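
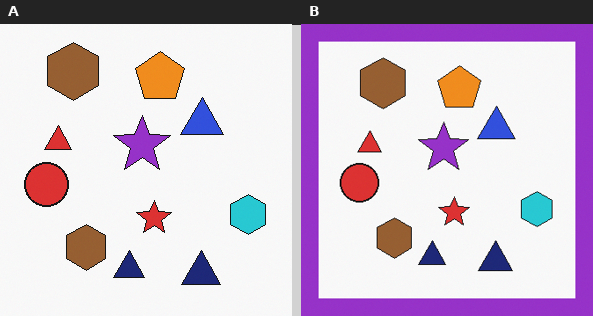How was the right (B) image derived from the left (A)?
It was framed with a purple border.

A solid purple frame runs around the edge of the right (B) image, with the content slightly shrunk inside it.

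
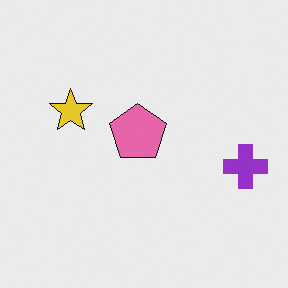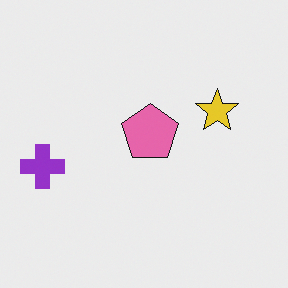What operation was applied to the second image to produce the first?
The image was flipped horizontally (left ↔ right).

The purple cross is in the left of the second image and the right of the first — shapes on opposite sides of the vertical midline have swapped in a mirror flip.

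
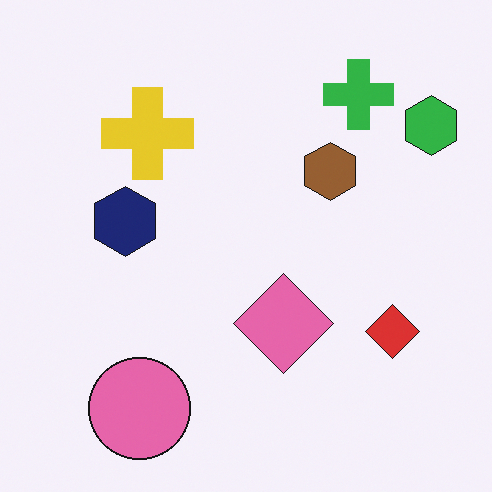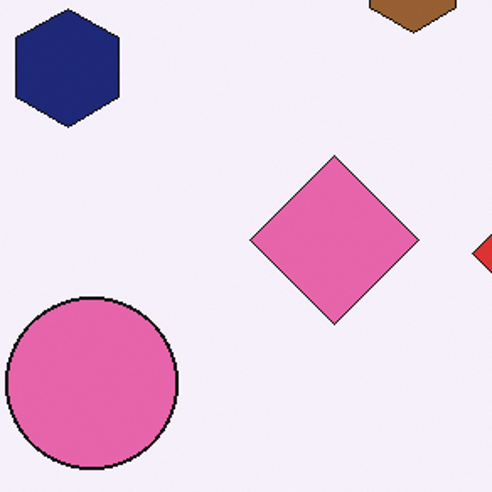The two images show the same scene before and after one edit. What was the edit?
It was cropped to a noticeably smaller region and rescaled.

The visible shapes are larger and the field of view is narrower; shapes near the original edges may be partly or wholly outside the frame — a crop-and-rescale.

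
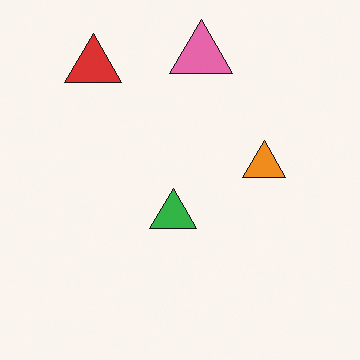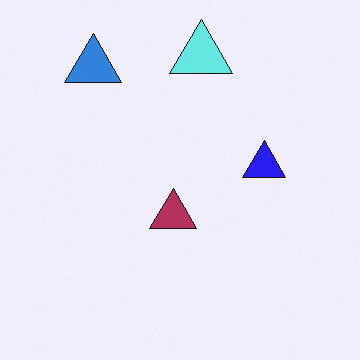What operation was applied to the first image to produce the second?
This is the original image hue-shifted through roughly half the color wheel.

Every shape's color has rotated by the same amount around the hue wheel — a uniform hue shift.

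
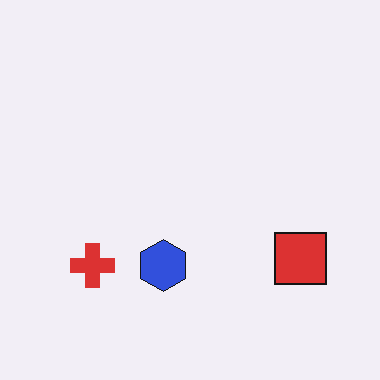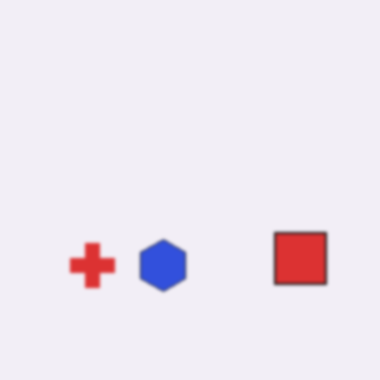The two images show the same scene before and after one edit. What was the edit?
The transformation is: lightly blurred.

Shape edges and outlines are uniformly softened across the whole image.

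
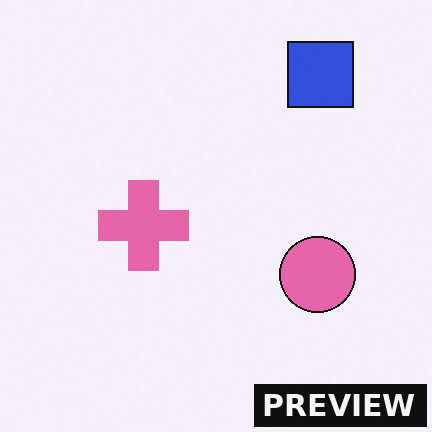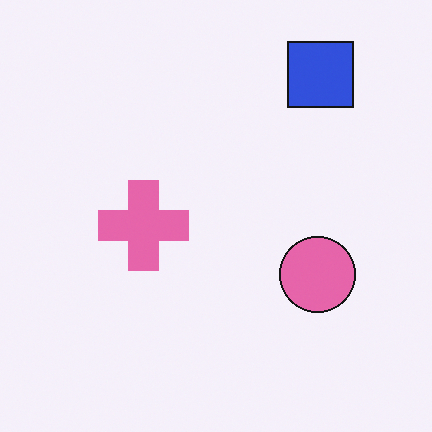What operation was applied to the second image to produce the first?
The transformation is: watermarked with the text "PREVIEW" in the lower-right corner.

A dark label reading "PREVIEW" appears in the lower-right corner.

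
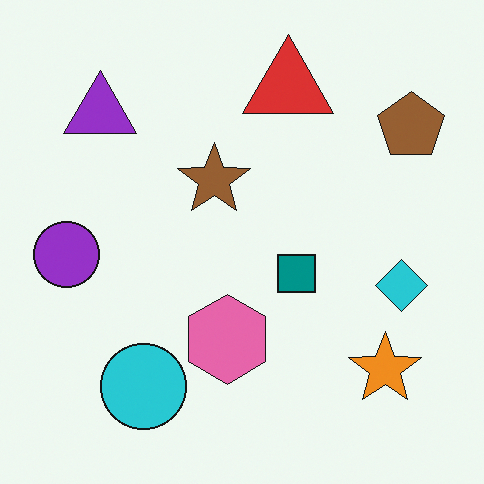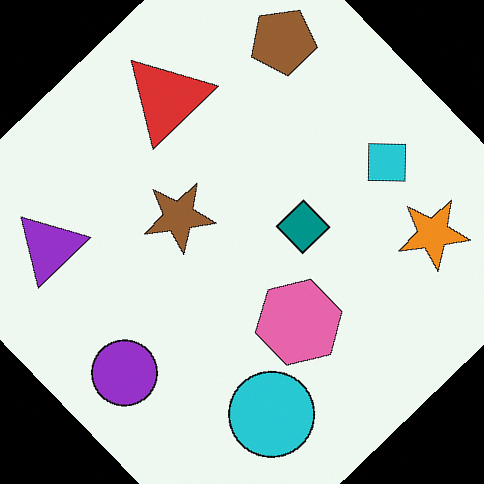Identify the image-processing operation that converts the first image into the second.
This is the original image rotated counter-clockwise by a large amount — several tens of degrees.

Every shape is tilted by the same angle and the image corners show triangular fill wedges — a whole-image rotation by a non-right angle.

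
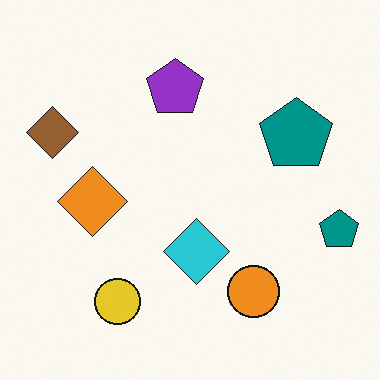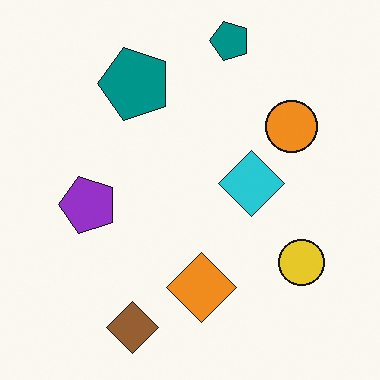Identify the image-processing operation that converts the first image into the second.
The transformation is: rotated 90° counter-clockwise.

The brown diamond sits in the left of the first image and the bottom of the second — consistent with a whole-image 90° counter-clockwise rotation.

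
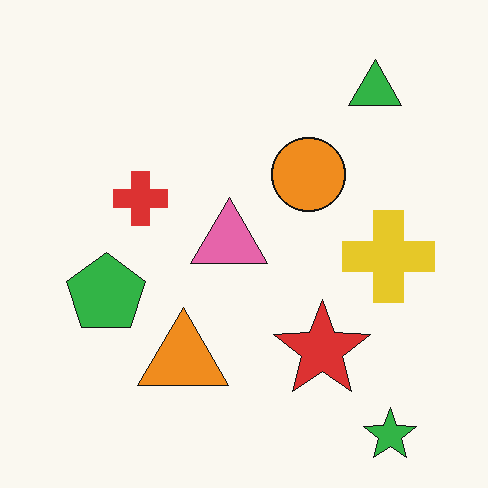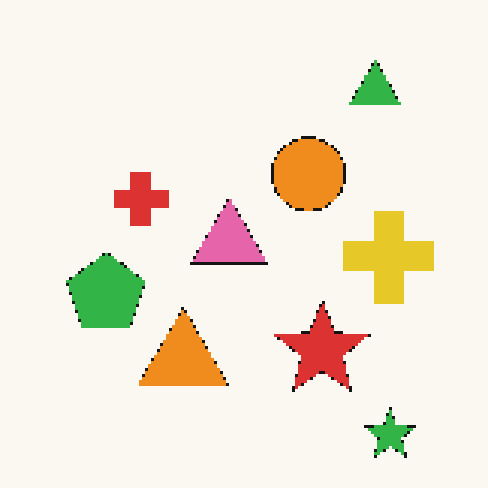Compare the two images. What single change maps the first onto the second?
The second image is the first mildly pixelated.

Shapes are reduced to large square blocks; fine edges and outlines are lost — a downscale-then-upscale (mosaic) effect.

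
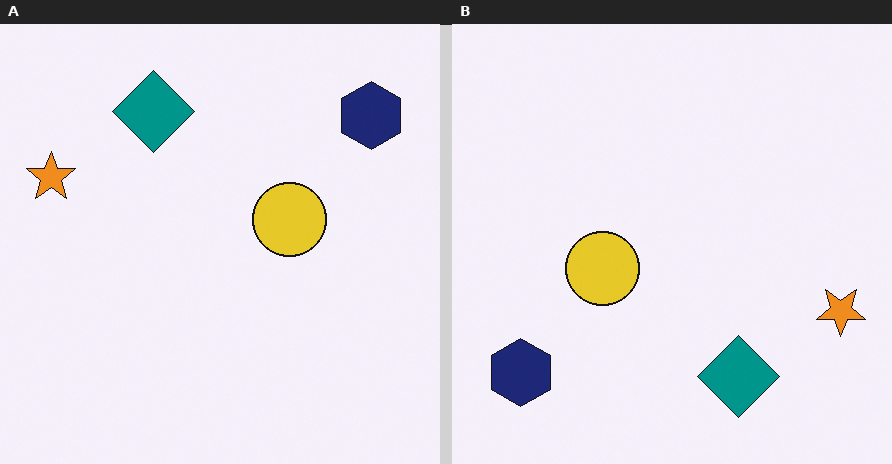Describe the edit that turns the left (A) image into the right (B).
Rotated 180°.

The navy hexagon sits in the top-right of the left (A) image and the bottom-left of the right (B) — consistent with a whole-image 180° rotation.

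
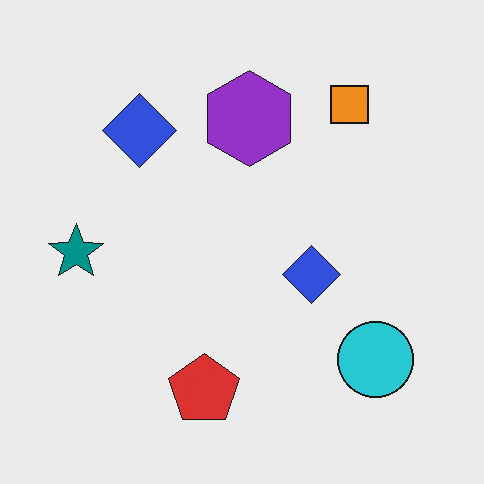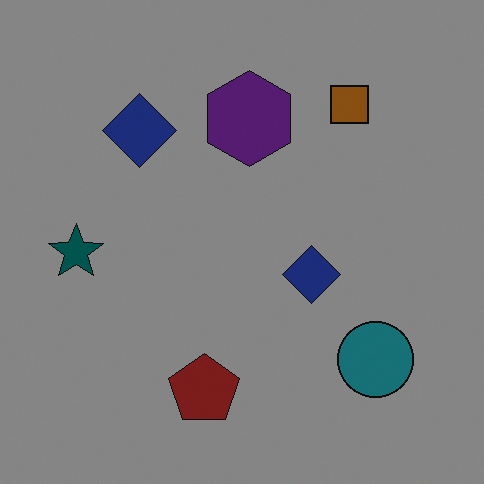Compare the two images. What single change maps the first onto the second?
The image was noticeably darkened.

Every pixel — background and shapes alike — is uniformly darkened.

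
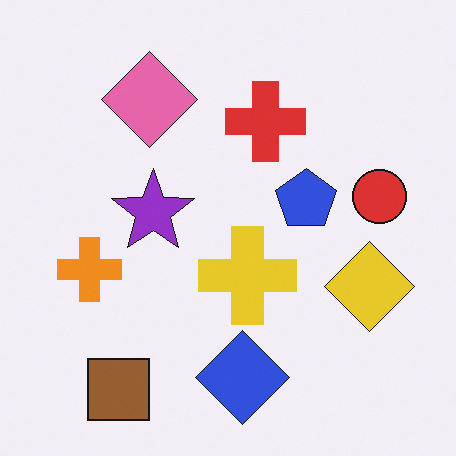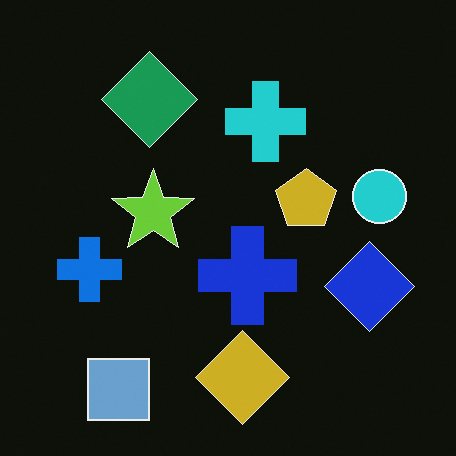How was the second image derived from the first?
The second image is the first color-inverted (negative).

The light background has become dark and every shape's color is its complement — a photographic negative.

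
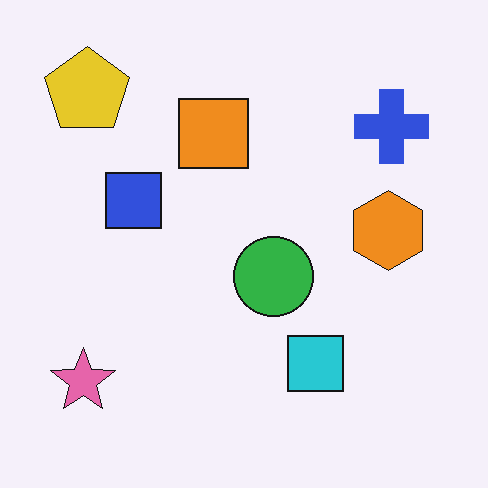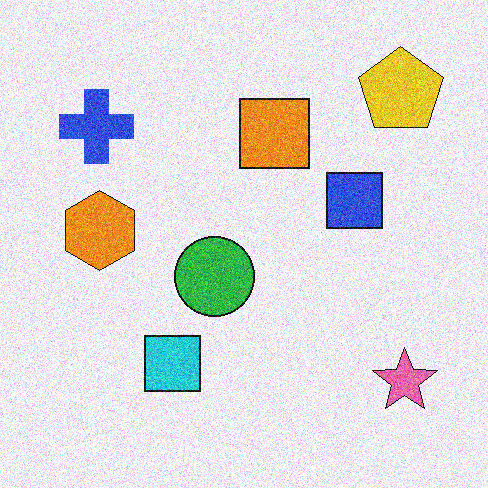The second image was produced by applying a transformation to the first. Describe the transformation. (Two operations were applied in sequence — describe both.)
The transformation is: degraded with strong gaussian noise, then flipped horizontally (left ↔ right).

Random speckle covers the whole image, including the flat background. The pink star is in the bottom-left of the first image and the bottom-right of the second — shapes on opposite sides of the vertical midline have swapped in a mirror flip.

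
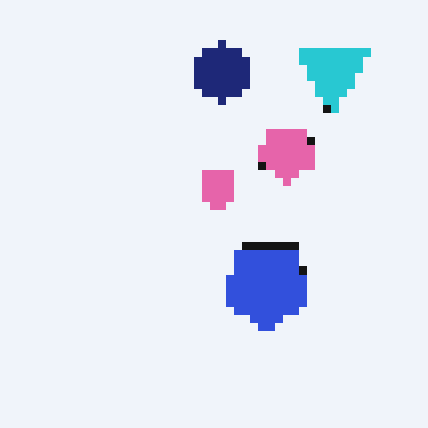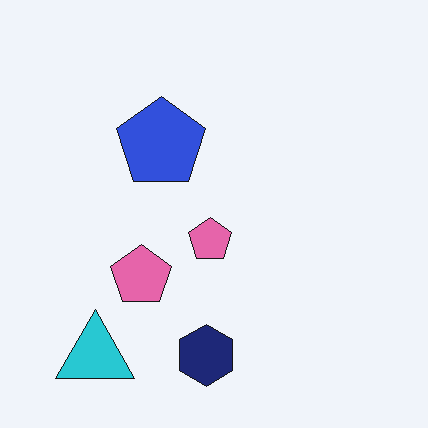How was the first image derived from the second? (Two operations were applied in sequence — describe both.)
The first image is the second rotated 180°, then pixelated into visible square blocks.

The cyan triangle sits in the bottom-left of the second image and the top-right of the first — consistent with a whole-image 180° rotation. Shapes are reduced to large square blocks; fine edges and outlines are lost — a downscale-then-upscale (mosaic) effect.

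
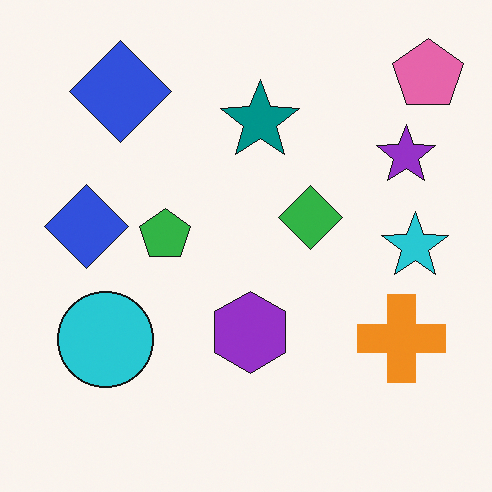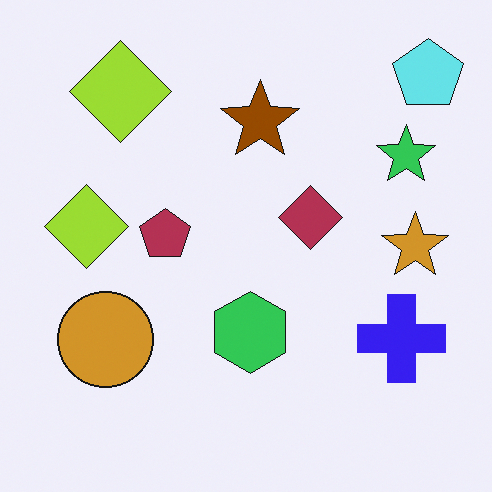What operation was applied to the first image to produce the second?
This is the original image hue-shifted through roughly half the color wheel.

Every shape's color has rotated by the same amount around the hue wheel — a uniform hue shift.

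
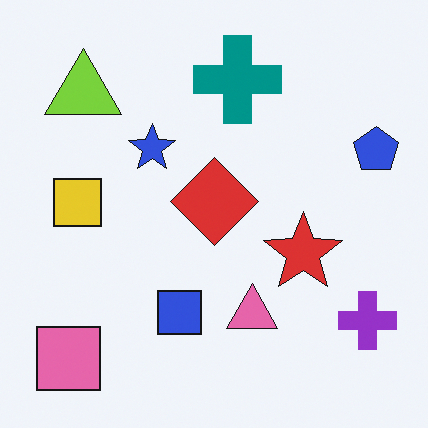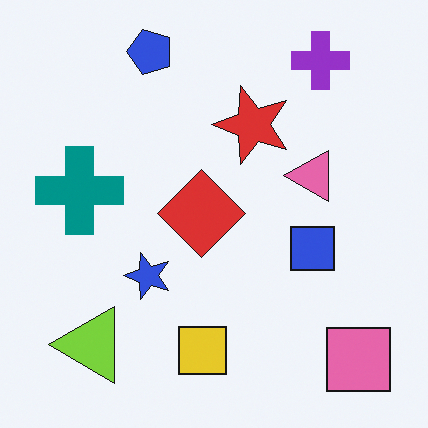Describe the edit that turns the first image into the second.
The second image is the first rotated 90° counter-clockwise.

The pink square sits in the bottom-left of the first image and the bottom-right of the second — consistent with a whole-image 90° counter-clockwise rotation.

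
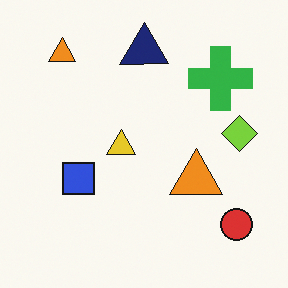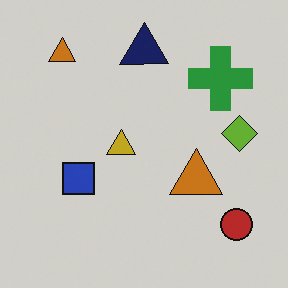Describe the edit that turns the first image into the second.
It was slightly darkened.

Every pixel — background and shapes alike — is uniformly darkened.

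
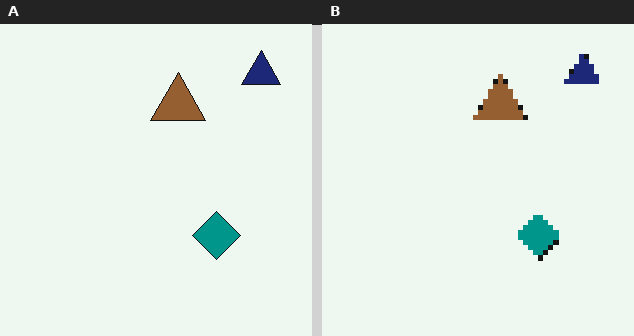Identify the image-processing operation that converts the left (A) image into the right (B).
Mildly pixelated.

Shapes are reduced to large square blocks; fine edges and outlines are lost — a downscale-then-upscale (mosaic) effect.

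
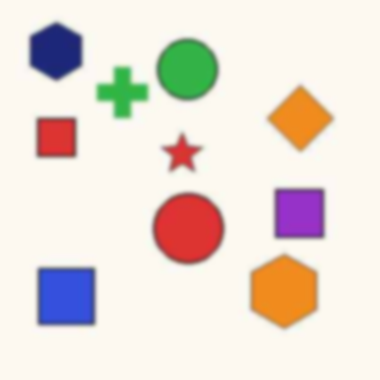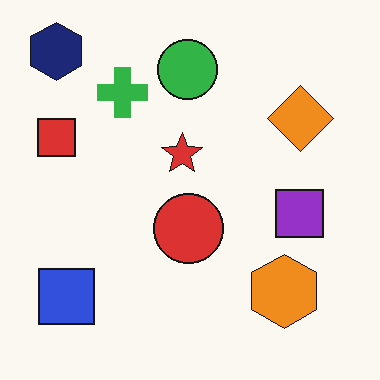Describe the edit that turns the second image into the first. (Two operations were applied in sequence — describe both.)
This is the original image given moderate JPEG compression, then lightly blurred.

Blocky 8×8 compression artifacts appear around shape edges and the flat background shows ringing — characteristic JPEG degradation. Shape edges and outlines are uniformly softened across the whole image.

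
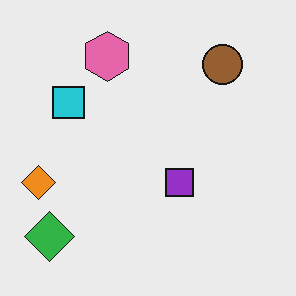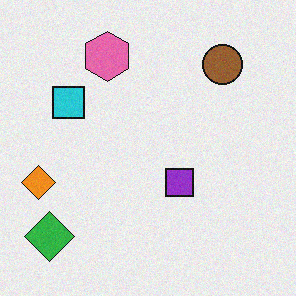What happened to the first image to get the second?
This is the original image degraded with subtle gaussian noise.

Random speckle covers the whole image, including the flat background.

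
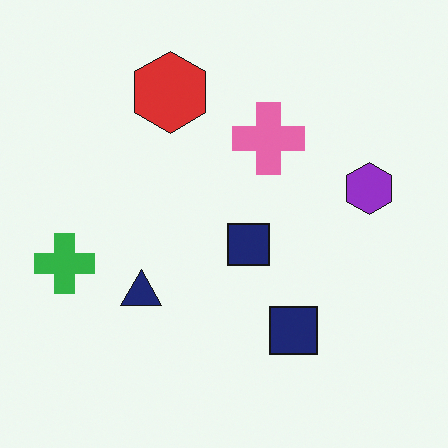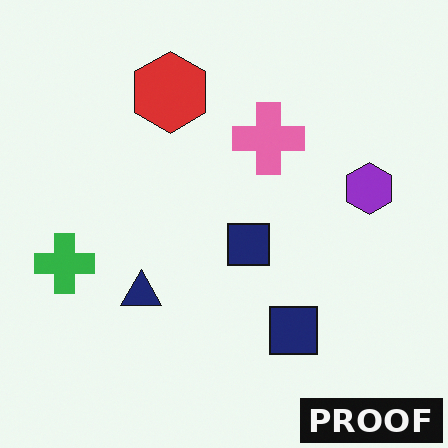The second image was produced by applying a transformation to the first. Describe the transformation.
This is the original image watermarked with the text "PROOF" in the lower-right corner.

A dark label reading "PROOF" appears in the lower-right corner.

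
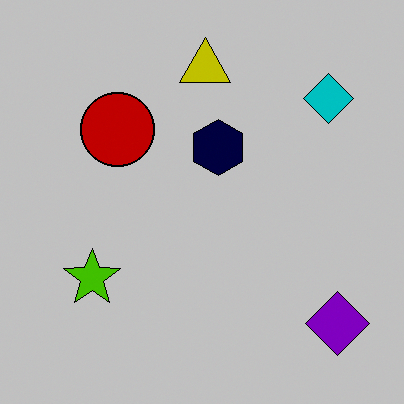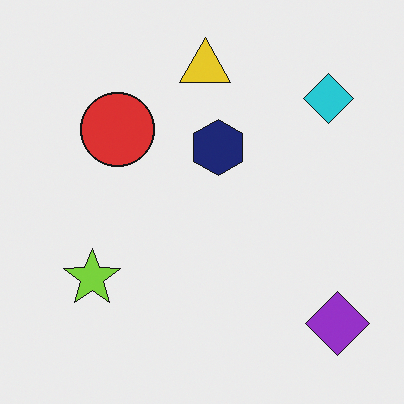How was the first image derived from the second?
This is the original image aggressively posterized.

Each flat color has snapped to a coarser quantized level — most visibly, the near-white background has dropped to a flat grey.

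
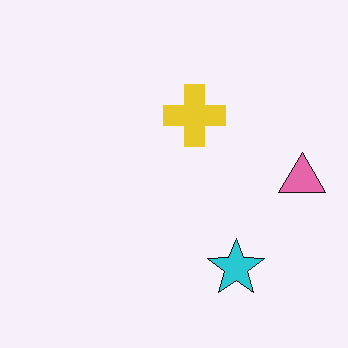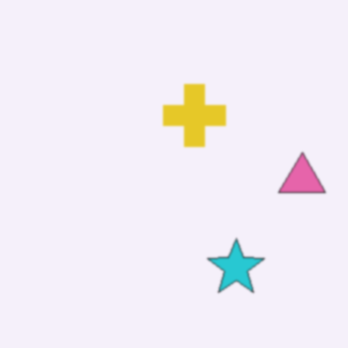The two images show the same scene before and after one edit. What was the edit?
The image was given a subtle gaussian blur.

Shape edges and outlines are uniformly softened across the whole image.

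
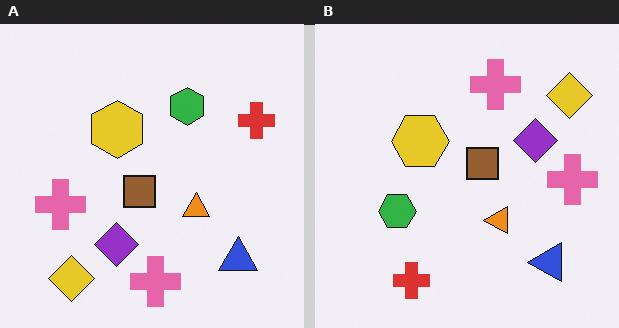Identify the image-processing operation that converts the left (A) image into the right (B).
The image was transposed (reflected across the top-left ↔ bottom-right diagonal).

Shapes have swapped their row and column positions — what was in the top-right is now in the bottom-left — a diagonal reflection.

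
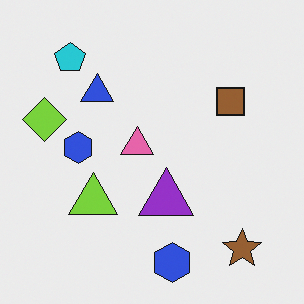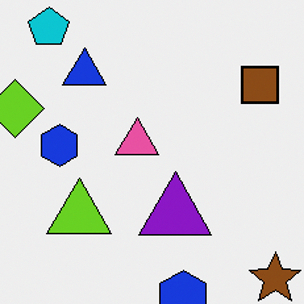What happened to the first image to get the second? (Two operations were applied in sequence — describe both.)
The image was cropped slightly and scaled back up, then given slightly increased contrast.

The visible shapes are larger and the field of view is narrower; shapes near the original edges may be partly or wholly outside the frame — a crop-and-rescale. Tones are pushed away from mid-grey across the whole image — a global contrast change.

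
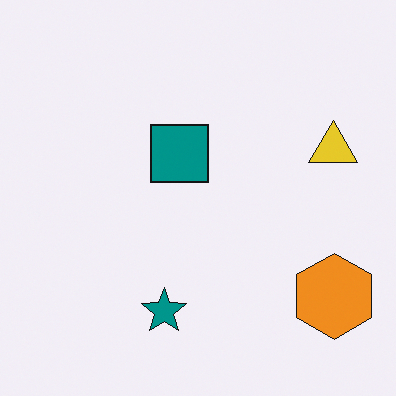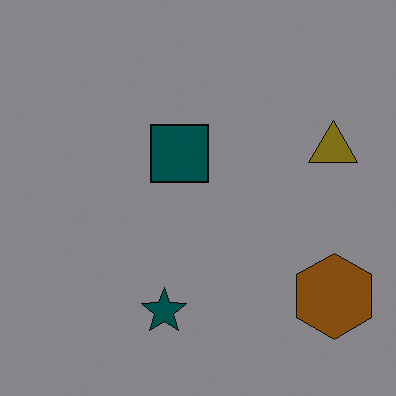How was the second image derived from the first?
Darkened a lot.

Every pixel — background and shapes alike — is uniformly darkened.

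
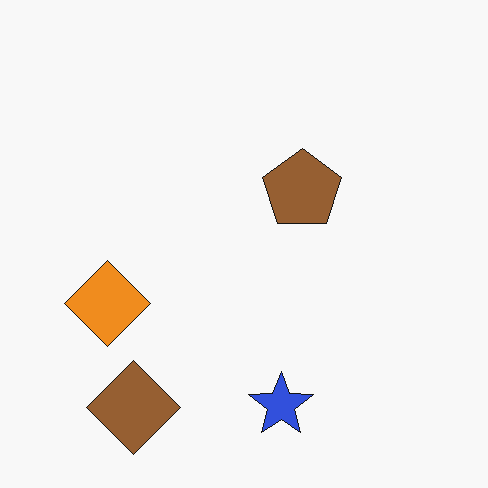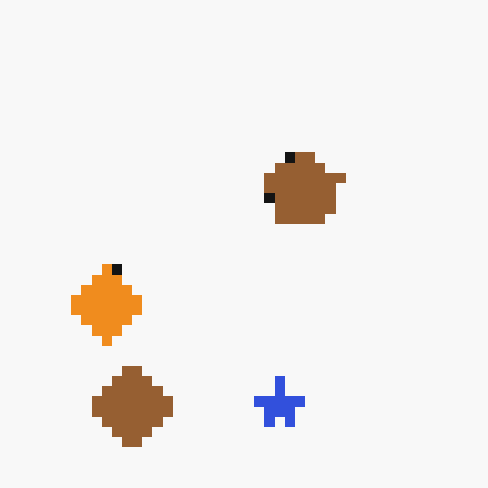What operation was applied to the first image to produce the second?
This is the original image heavily pixelated into large blocks.

Shapes are reduced to large square blocks; fine edges and outlines are lost — a downscale-then-upscale (mosaic) effect.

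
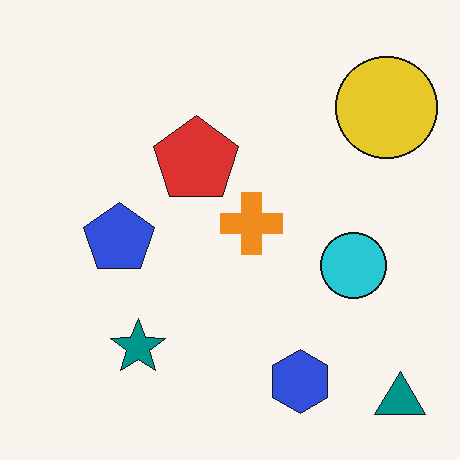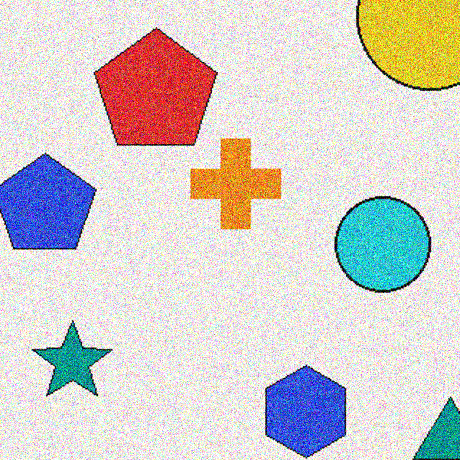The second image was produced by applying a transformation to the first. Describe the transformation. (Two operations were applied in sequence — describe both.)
Cropped slightly and scaled back up, then degraded with a thick layer of grain.

The visible shapes are larger and the field of view is narrower; shapes near the original edges may be partly or wholly outside the frame — a crop-and-rescale. Random speckle covers the whole image, including the flat background.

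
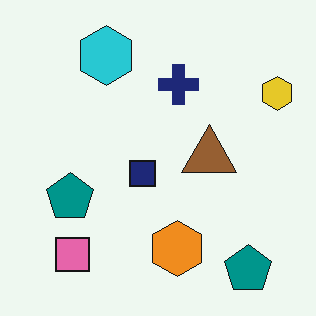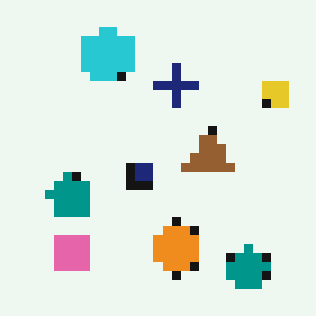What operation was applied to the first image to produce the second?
The transformation is: heavily pixelated into large blocks.

Shapes are reduced to large square blocks; fine edges and outlines are lost — a downscale-then-upscale (mosaic) effect.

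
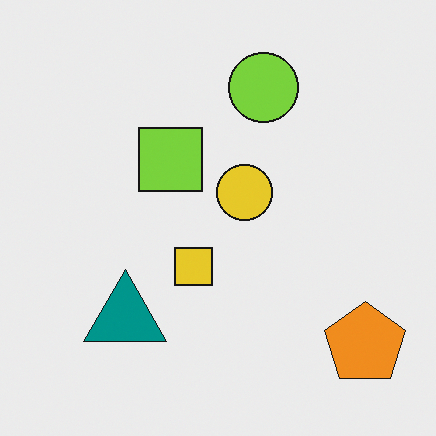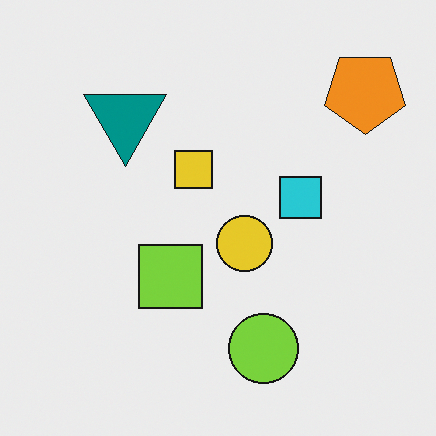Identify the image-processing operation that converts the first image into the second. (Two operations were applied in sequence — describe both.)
The image was flipped vertically (top ↔ bottom), then overlaid with an additional cyan square.

The lime circle is in the top of the first image and the bottom of the second — shapes on opposite sides of the horizontal midline have swapped in a mirror flip. A cyan square appears in the second image that is absent from the first.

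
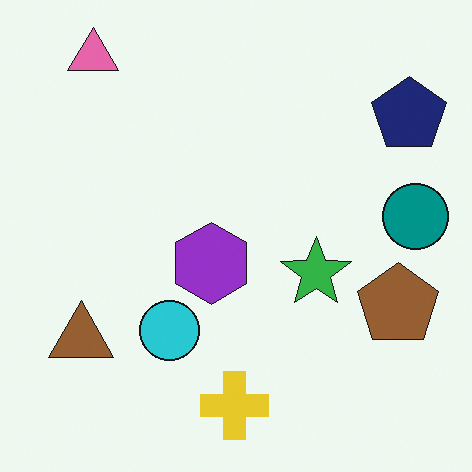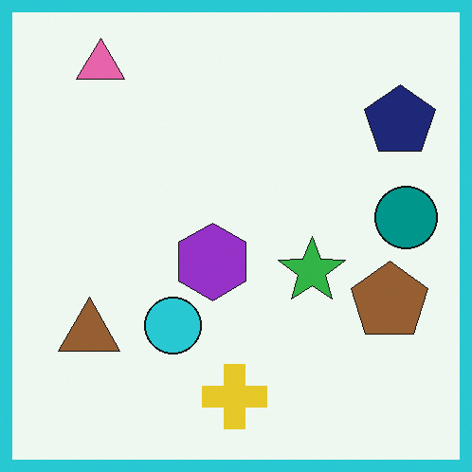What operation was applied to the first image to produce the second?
This is the original image framed with a cyan border.

A solid cyan frame runs around the edge of the second image, with the content slightly shrunk inside it.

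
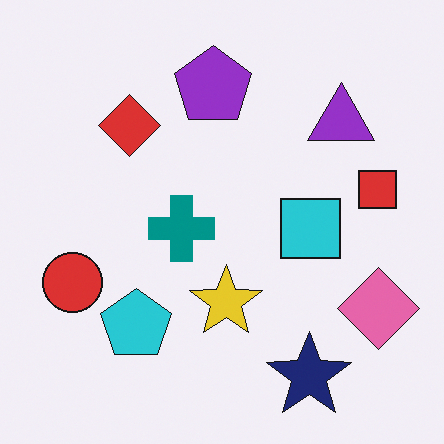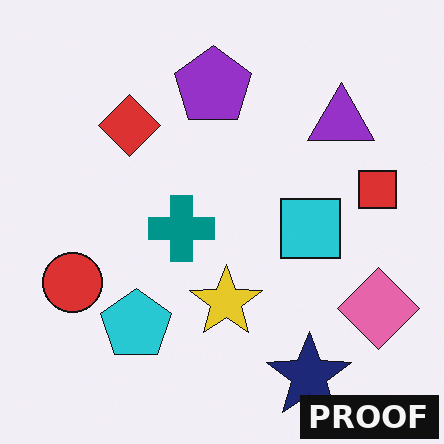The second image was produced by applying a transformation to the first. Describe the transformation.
Watermarked with the text "PROOF" in the lower-right corner.

A dark label reading "PROOF" appears in the lower-right corner.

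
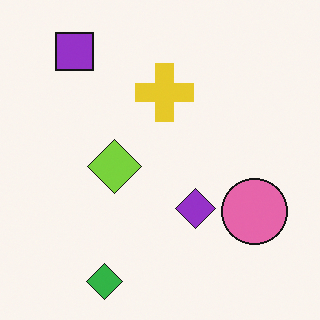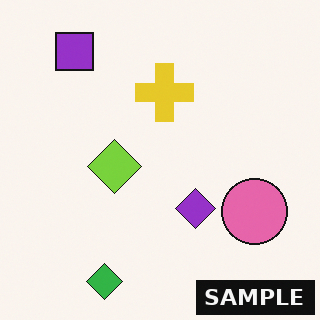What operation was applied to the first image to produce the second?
The image was watermarked with the text "SAMPLE" in the lower-right corner.

A dark label reading "SAMPLE" appears in the lower-right corner.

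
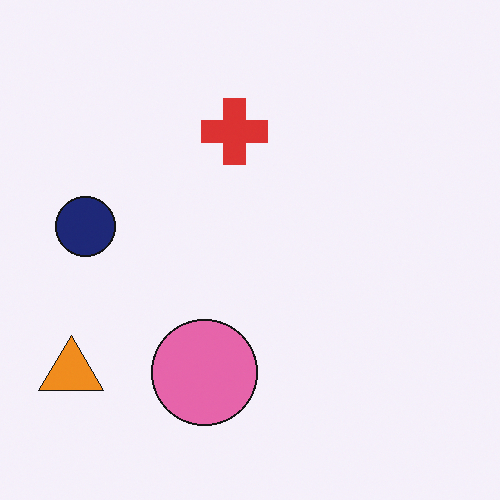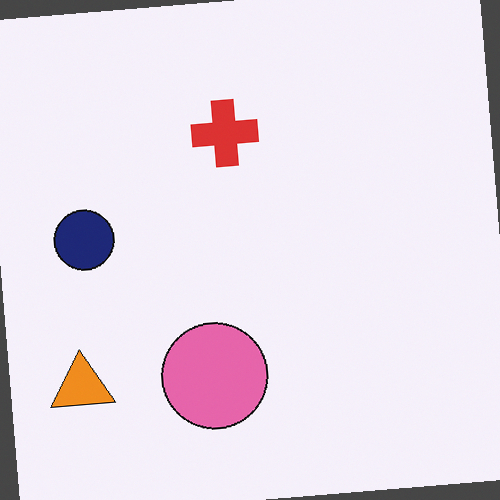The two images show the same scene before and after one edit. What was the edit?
This is the original image rotated counter-clockwise by a few degrees.

Every shape is tilted by the same angle and the image corners show triangular fill wedges — a whole-image rotation by a non-right angle.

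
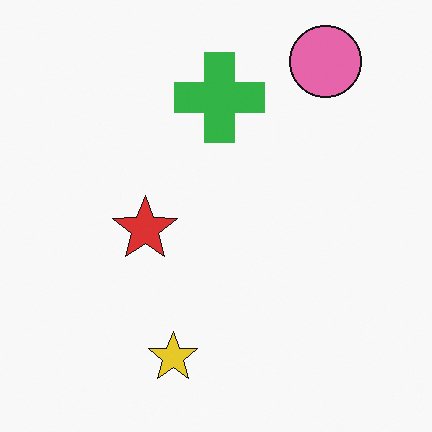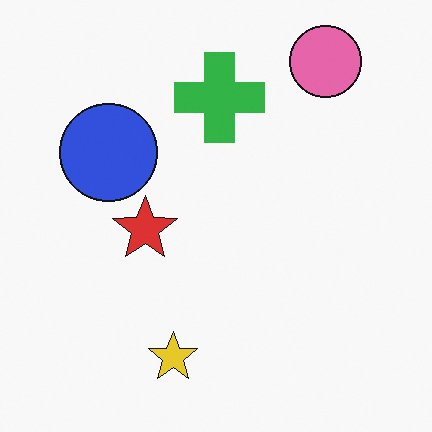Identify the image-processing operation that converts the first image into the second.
The second image is the first overlaid with an additional blue circle.

A blue circle appears in the second image that is absent from the first.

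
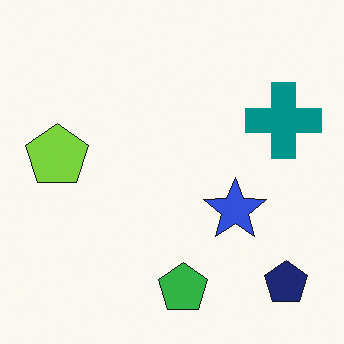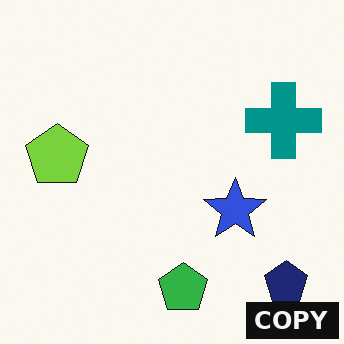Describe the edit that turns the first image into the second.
This is the original image watermarked with the text "COPY" in the lower-right corner.

A dark label reading "COPY" appears in the lower-right corner.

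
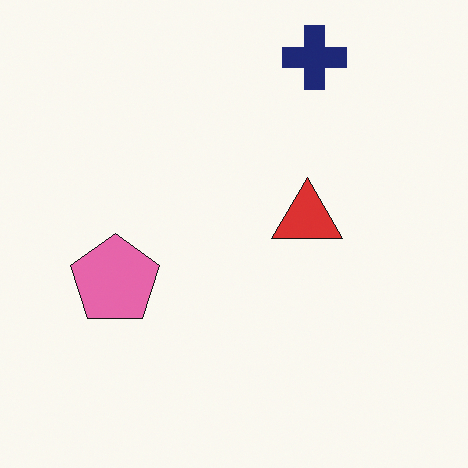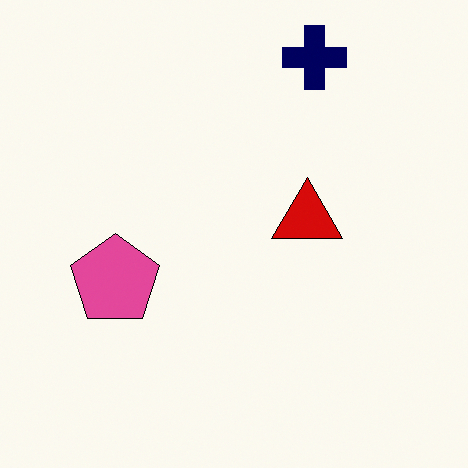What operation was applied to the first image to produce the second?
The transformation is: given slightly increased contrast.

Tones are pushed away from mid-grey across the whole image — a global contrast change.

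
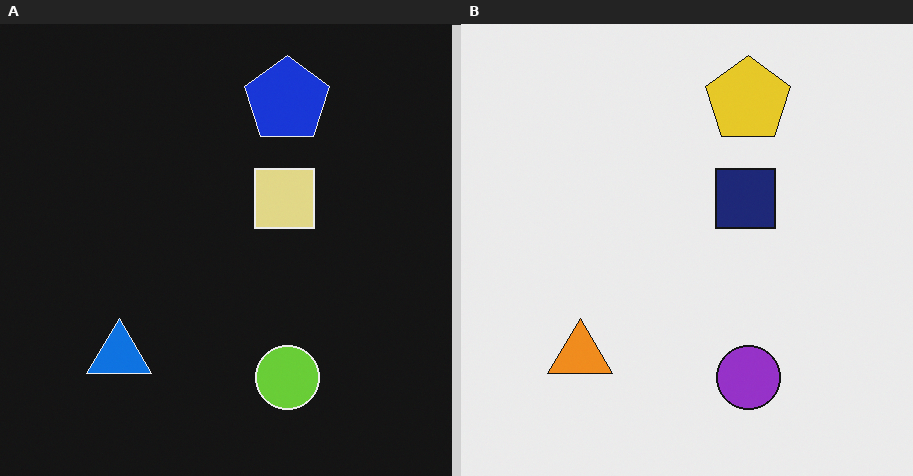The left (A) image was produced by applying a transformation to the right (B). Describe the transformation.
This is the original image color-inverted (negative).

The light background has become dark and every shape's color is its complement — a photographic negative.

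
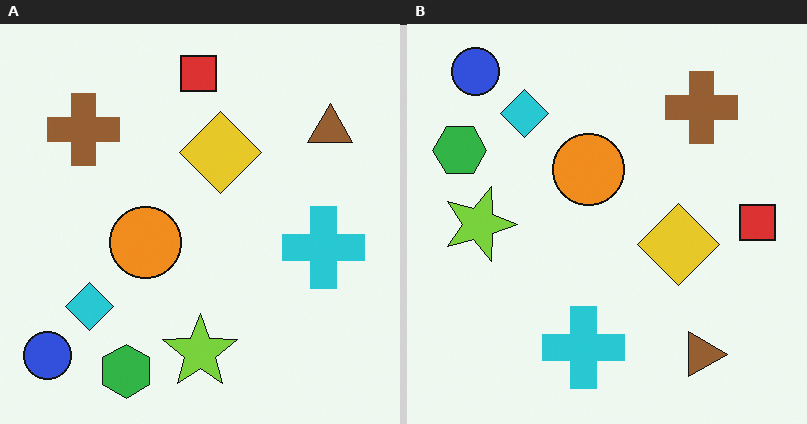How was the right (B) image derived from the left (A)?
The image was rotated 90° clockwise.

The blue circle sits in the bottom-left of the left (A) image and the top-left of the right (B) — consistent with a whole-image 90° clockwise rotation.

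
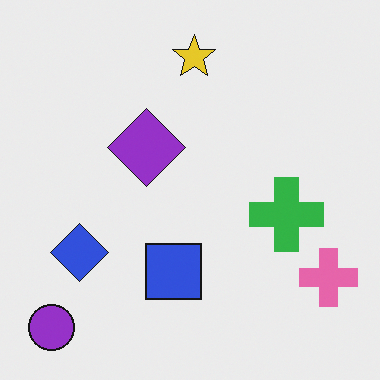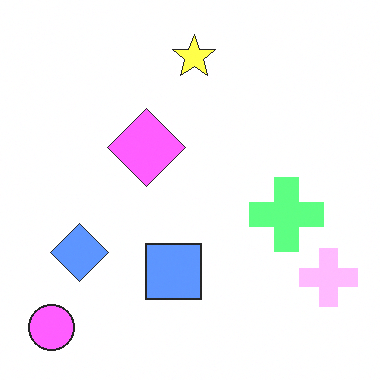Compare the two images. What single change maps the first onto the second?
The second image is the first brightened a lot.

Every pixel — background and shapes alike — is uniformly brightened.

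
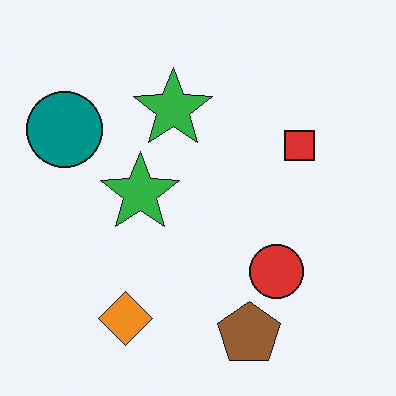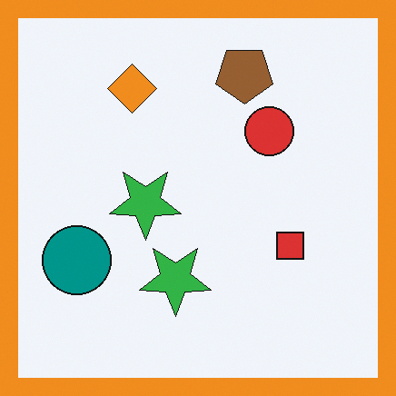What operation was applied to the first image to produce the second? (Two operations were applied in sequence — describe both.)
The image was flipped vertically (top ↔ bottom), then framed with a orange border.

The brown pentagon is in the bottom of the first image and the top of the second — shapes on opposite sides of the horizontal midline have swapped in a mirror flip. A solid orange frame runs around the edge of the second image, with the content slightly shrunk inside it.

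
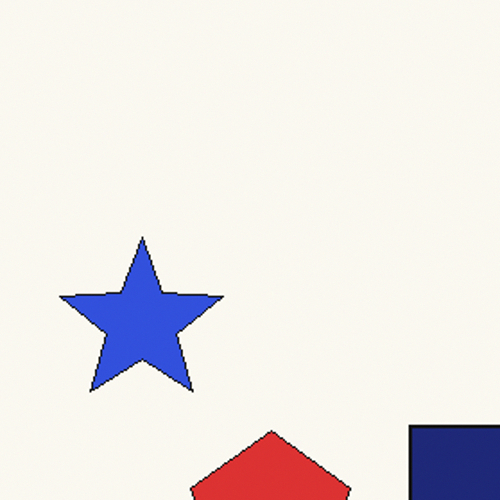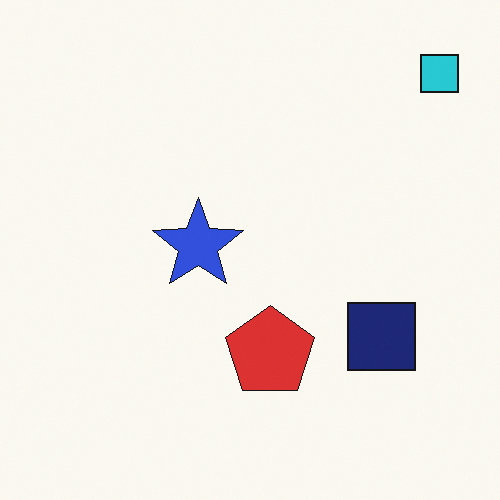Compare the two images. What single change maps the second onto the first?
It was cropped to a noticeably smaller region and rescaled.

The visible shapes are larger and the field of view is narrower; shapes near the original edges may be partly or wholly outside the frame — a crop-and-rescale.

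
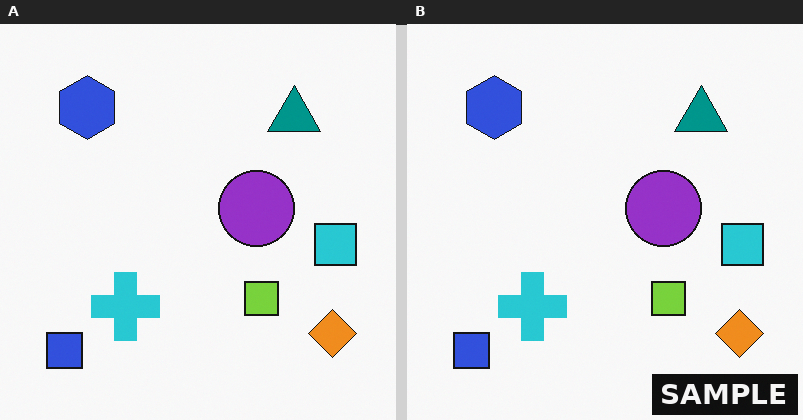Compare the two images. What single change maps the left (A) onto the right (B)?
The transformation is: watermarked with the text "SAMPLE" in the lower-right corner.

A dark label reading "SAMPLE" appears in the lower-right corner.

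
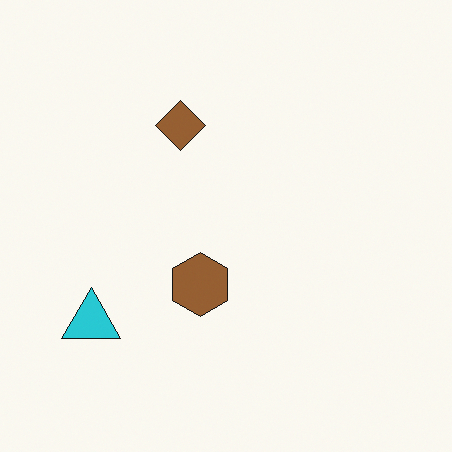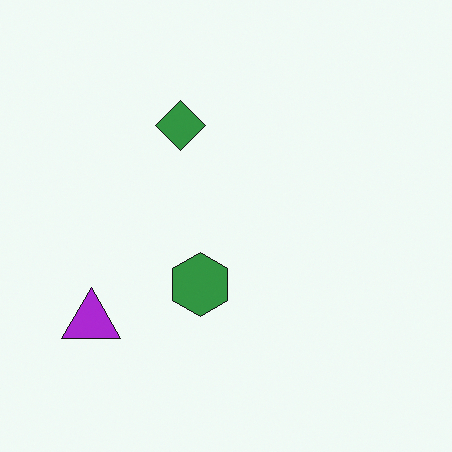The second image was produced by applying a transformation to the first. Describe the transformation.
The transformation is: hue-shifted noticeably.

Every shape's color has rotated by the same amount around the hue wheel — a uniform hue shift.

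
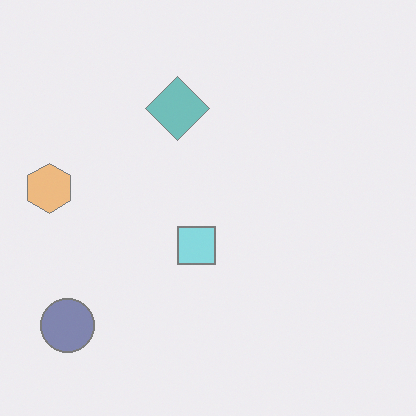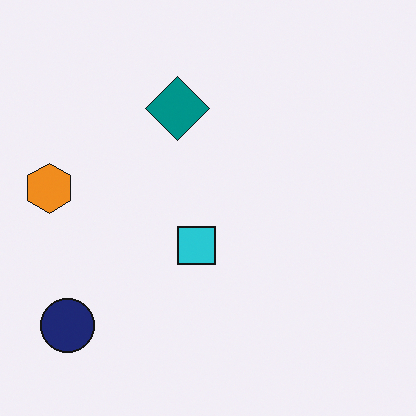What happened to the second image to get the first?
The transformation is: washed out (contrast reduced).

Tones are pushed toward mid-grey across the whole image — a global contrast change.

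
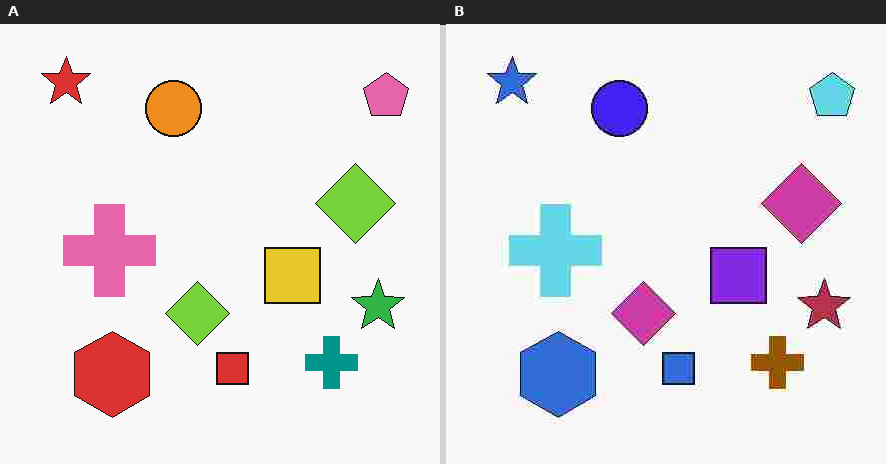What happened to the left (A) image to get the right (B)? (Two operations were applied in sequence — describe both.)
Hue-shifted through roughly half the color wheel, then degraded with heavy JPEG compression.

Every shape's color has rotated by the same amount around the hue wheel — a uniform hue shift. Blocky 8×8 compression artifacts appear around shape edges and the flat background shows ringing — characteristic JPEG degradation.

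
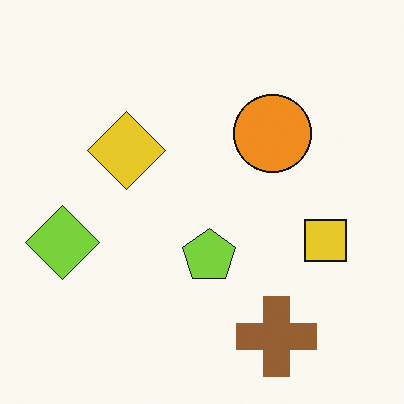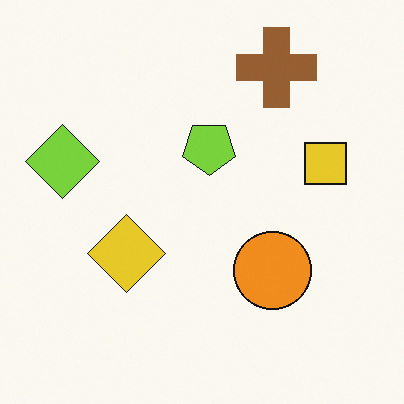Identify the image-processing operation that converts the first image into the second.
This is the original image flipped vertically (top ↔ bottom).

The brown cross is in the bottom-right of the first image and the top-right of the second — shapes on opposite sides of the horizontal midline have swapped in a mirror flip.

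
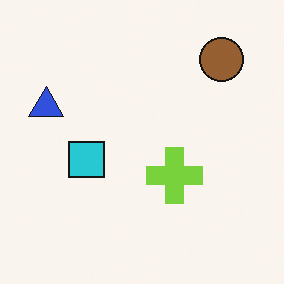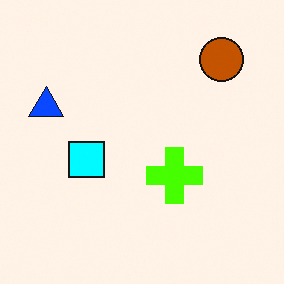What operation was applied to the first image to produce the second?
It was made much more vivid (saturation change).

All colors are more vivid — a global saturation change.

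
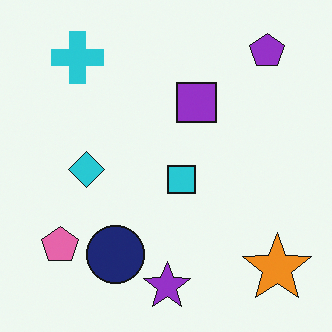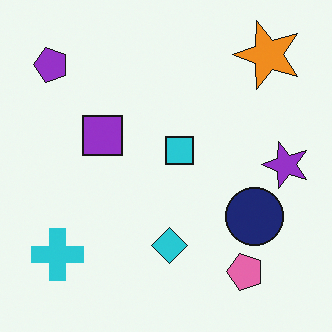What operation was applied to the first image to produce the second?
The image was rotated 90° counter-clockwise.

The purple pentagon sits in the top-right of the first image and the top-left of the second — consistent with a whole-image 90° counter-clockwise rotation.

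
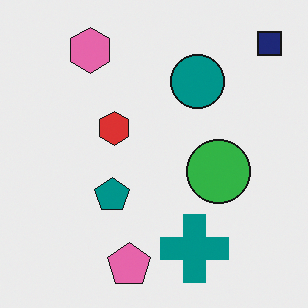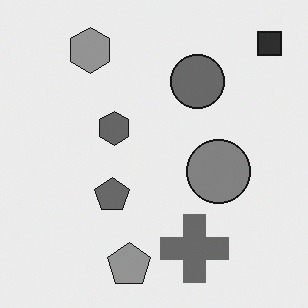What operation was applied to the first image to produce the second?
This is the original image converted to grayscale.

All color is removed — every shape is now a shade of grey.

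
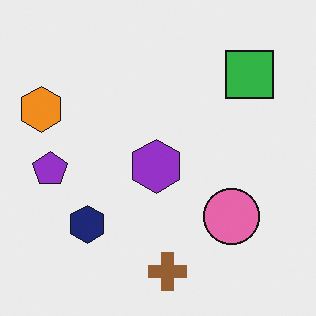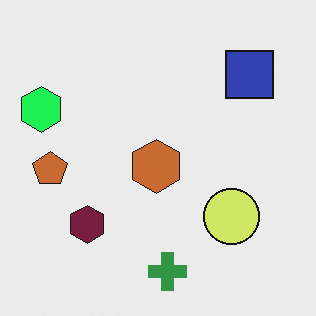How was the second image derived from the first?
Hue-shifted noticeably.

Every shape's color has rotated by the same amount around the hue wheel — a uniform hue shift.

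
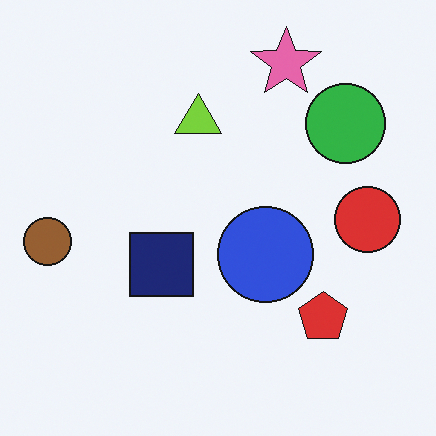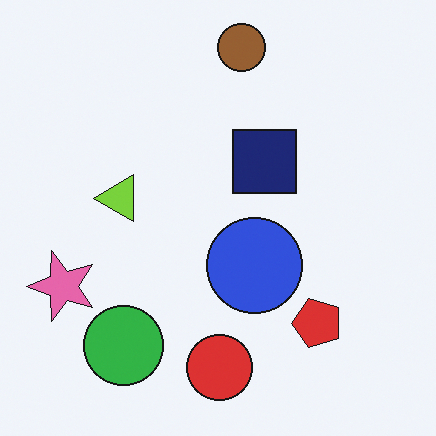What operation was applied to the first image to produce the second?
The image was transposed (reflected across the top-left ↔ bottom-right diagonal).

Shapes have swapped their row and column positions — what was in the top-right is now in the bottom-left — a diagonal reflection.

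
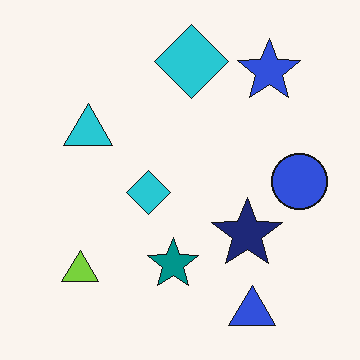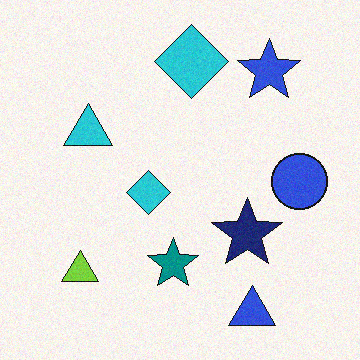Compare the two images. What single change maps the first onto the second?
The transformation is: degraded with a light layer of grain.

Random speckle covers the whole image, including the flat background.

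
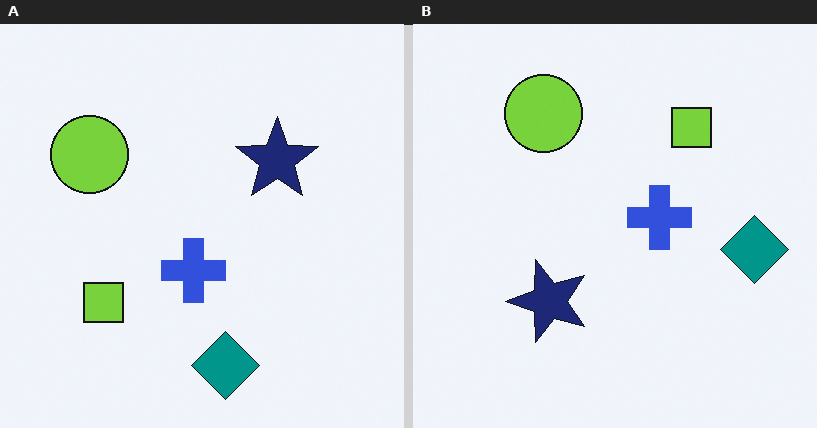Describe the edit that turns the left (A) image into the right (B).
The transformation is: transposed (reflected across the top-left ↔ bottom-right diagonal).

Shapes have swapped their row and column positions — what was in the top-right is now in the bottom-left — a diagonal reflection.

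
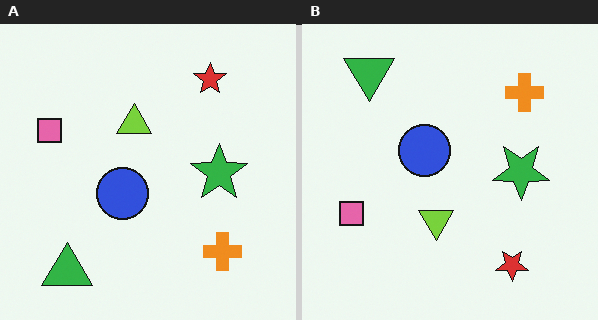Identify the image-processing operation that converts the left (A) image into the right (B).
This is the original image flipped vertically (top ↔ bottom).

The green triangle is in the bottom-left of the left (A) image and the top-left of the right (B) — shapes on opposite sides of the horizontal midline have swapped in a mirror flip.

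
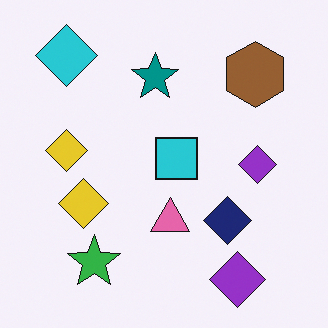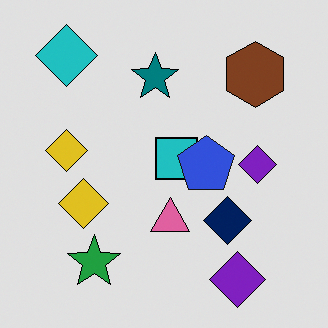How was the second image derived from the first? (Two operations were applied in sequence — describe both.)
The image was moderately posterized, then overlaid with an additional blue pentagon.

Each flat color has snapped to a coarser quantized level — most visibly, the near-white background has dropped to a flat grey. A blue pentagon appears in the second image that is absent from the first.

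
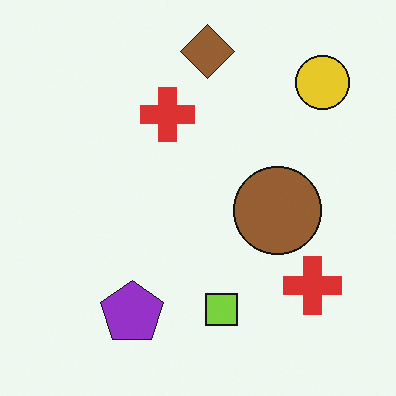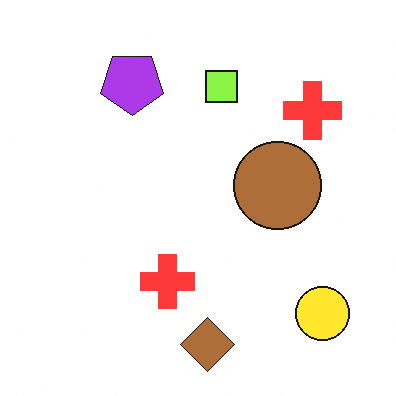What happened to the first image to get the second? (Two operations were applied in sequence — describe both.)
Flipped vertically (top ↔ bottom), then slightly brightened.

The brown diamond is in the top of the first image and the bottom of the second — shapes on opposite sides of the horizontal midline have swapped in a mirror flip. Every pixel — background and shapes alike — is uniformly brightened.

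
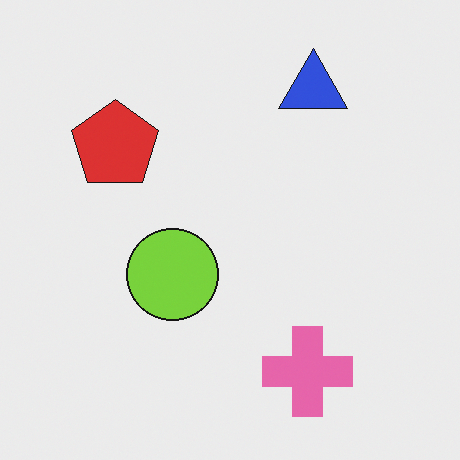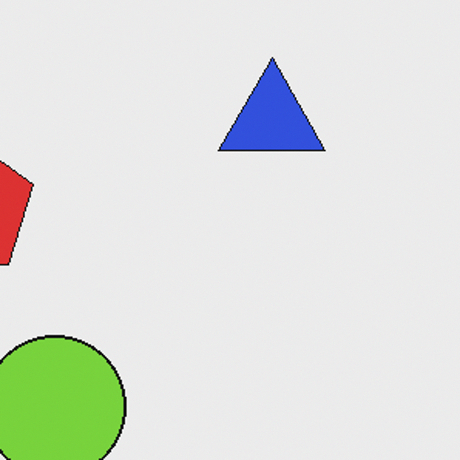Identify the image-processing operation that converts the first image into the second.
The image was cropped slightly and scaled back up.

The visible shapes are larger and the field of view is narrower; shapes near the original edges may be partly or wholly outside the frame — a crop-and-rescale.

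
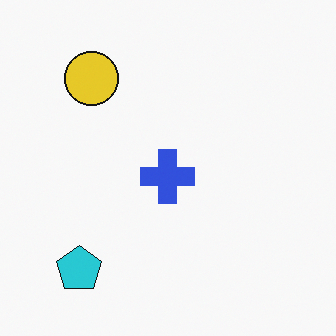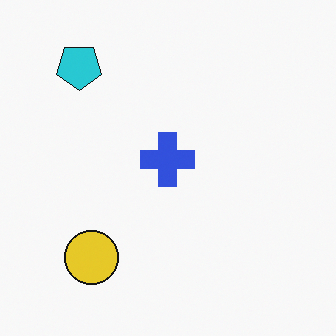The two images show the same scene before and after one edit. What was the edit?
This is the original image flipped vertically (top ↔ bottom).

The cyan pentagon is in the bottom-left of the first image and the top-left of the second — shapes on opposite sides of the horizontal midline have swapped in a mirror flip.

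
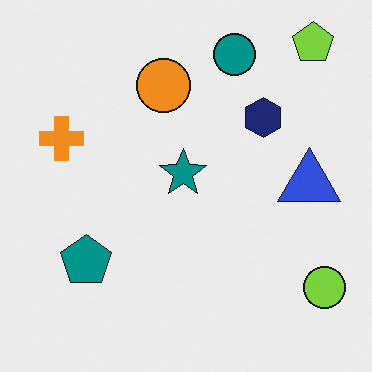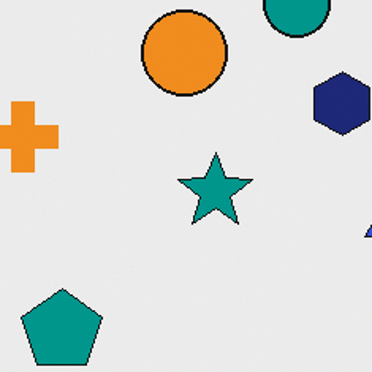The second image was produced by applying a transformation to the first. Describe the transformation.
The second image is the first cropped slightly and scaled back up.

The visible shapes are larger and the field of view is narrower; shapes near the original edges may be partly or wholly outside the frame — a crop-and-rescale.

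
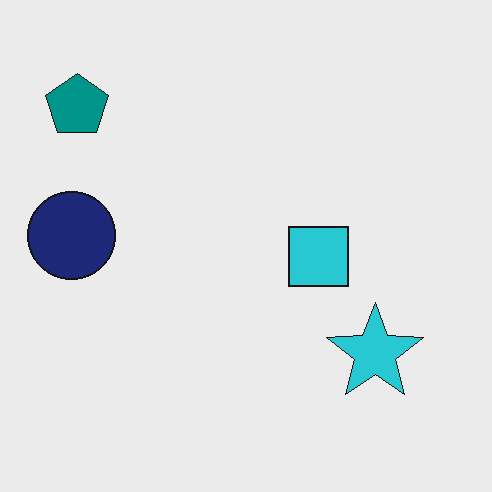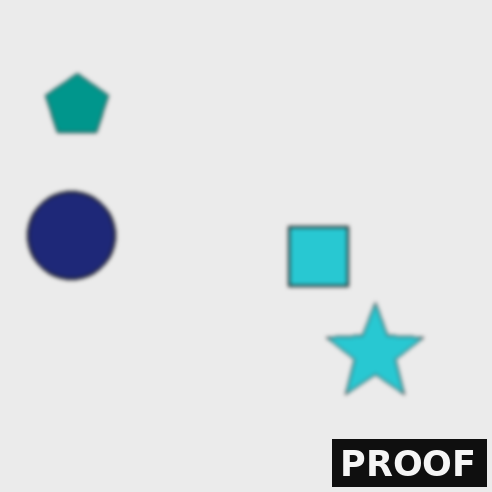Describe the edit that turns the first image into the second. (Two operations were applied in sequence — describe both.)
It was given a subtle gaussian blur, then watermarked with the text "PROOF" in the lower-right corner.

Shape edges and outlines are uniformly softened across the whole image. A dark label reading "PROOF" appears in the lower-right corner.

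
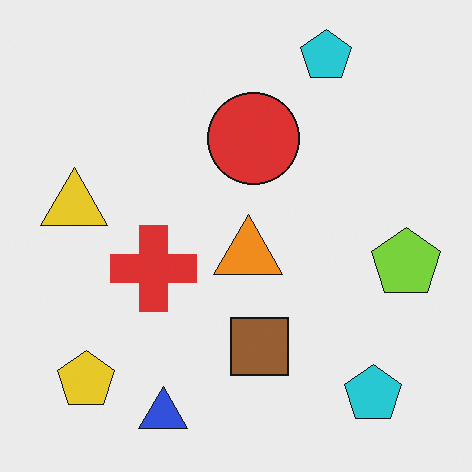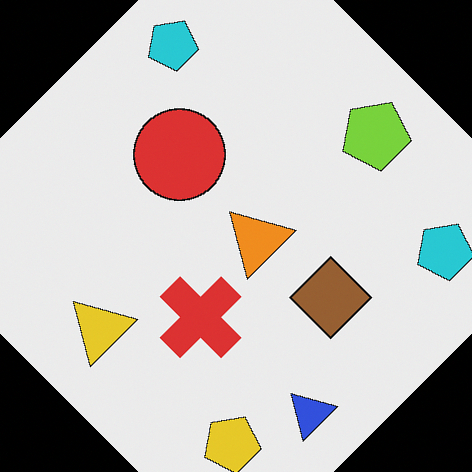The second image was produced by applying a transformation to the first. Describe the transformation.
The image was rotated counter-clockwise by a large amount — several tens of degrees.

Every shape is tilted by the same angle and the image corners show triangular fill wedges — a whole-image rotation by a non-right angle.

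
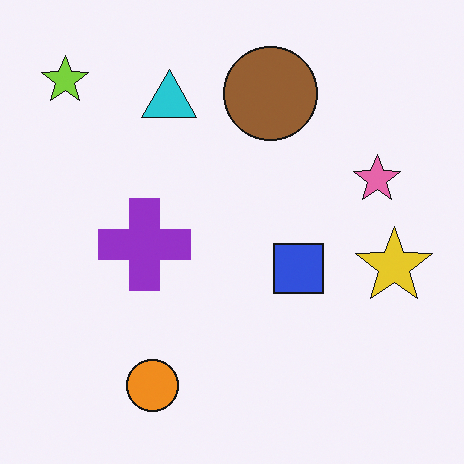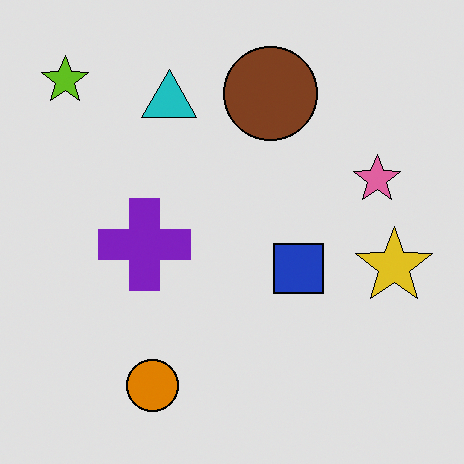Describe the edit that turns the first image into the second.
The transformation is: moderately posterized.

Each flat color has snapped to a coarser quantized level — most visibly, the near-white background has dropped to a flat grey.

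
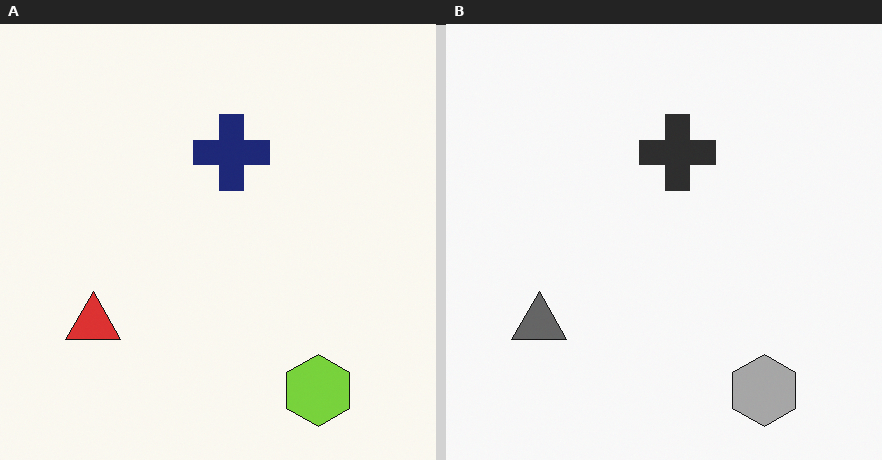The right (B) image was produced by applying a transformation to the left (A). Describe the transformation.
It was converted to grayscale.

All color is removed — every shape is now a shade of grey.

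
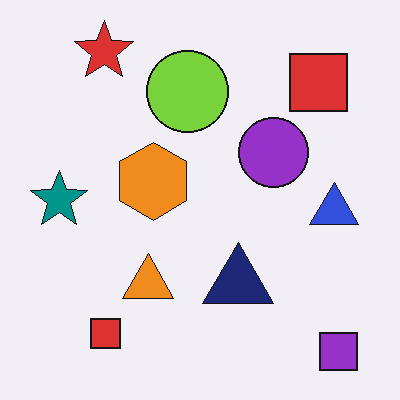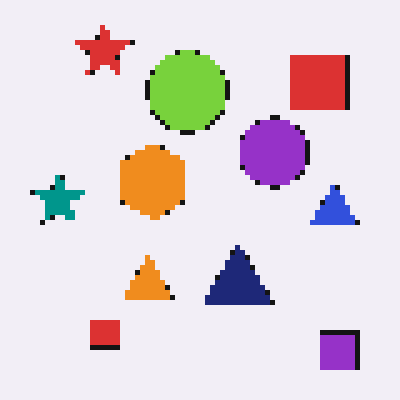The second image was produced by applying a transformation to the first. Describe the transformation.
The transformation is: lightly pixelated (a mild mosaic effect).

Shapes are reduced to large square blocks; fine edges and outlines are lost — a downscale-then-upscale (mosaic) effect.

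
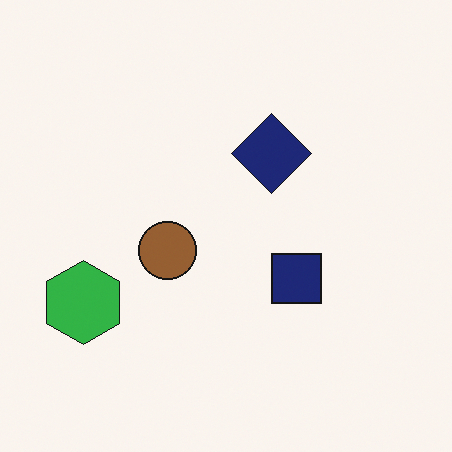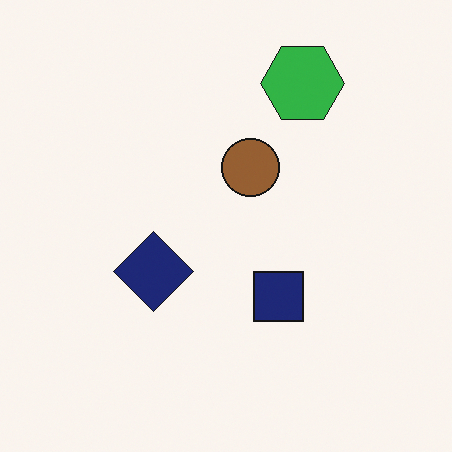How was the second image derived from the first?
The second image is the first transposed (reflected across the top-left ↔ bottom-right diagonal).

Shapes have swapped their row and column positions — what was in the top-right is now in the bottom-left — a diagonal reflection.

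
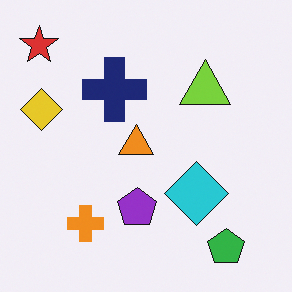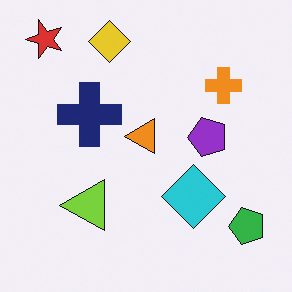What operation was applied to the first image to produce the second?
The image was transposed (reflected across the top-left ↔ bottom-right diagonal).

Shapes have swapped their row and column positions — what was in the top-right is now in the bottom-left — a diagonal reflection.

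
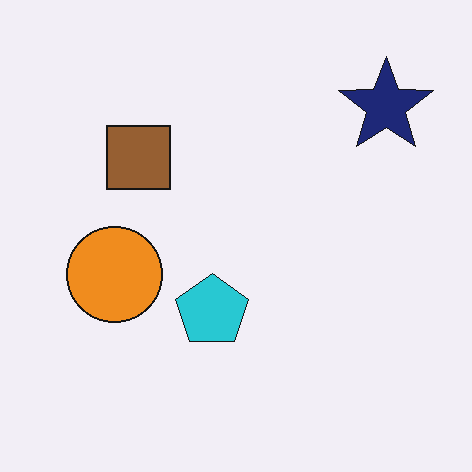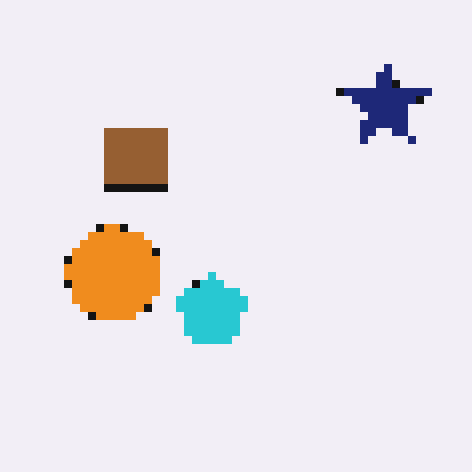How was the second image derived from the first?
This is the original image pixelated into visible square blocks.

Shapes are reduced to large square blocks; fine edges and outlines are lost — a downscale-then-upscale (mosaic) effect.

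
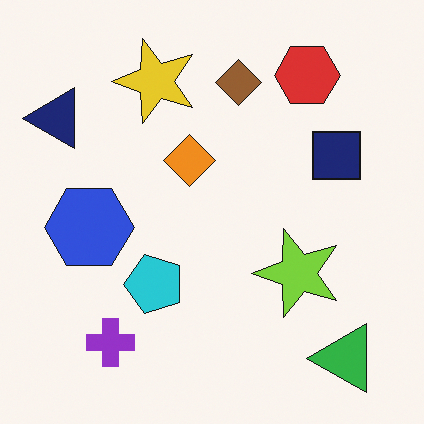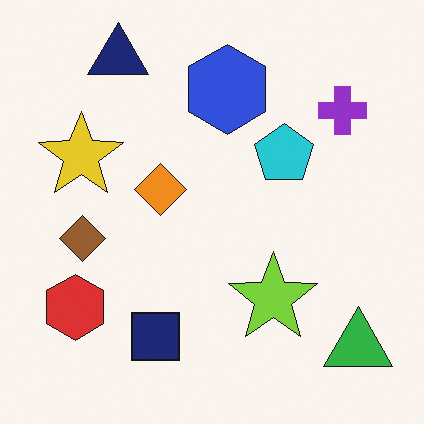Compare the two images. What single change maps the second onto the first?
Transposed (reflected across the top-left ↔ bottom-right diagonal).

Shapes have swapped their row and column positions — what was in the top-right is now in the bottom-left — a diagonal reflection.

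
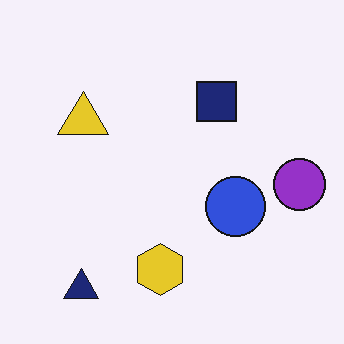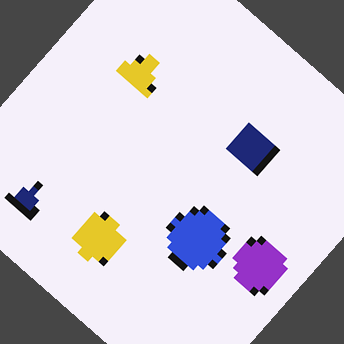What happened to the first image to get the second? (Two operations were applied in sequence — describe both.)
This is the original image moderately pixelated, then rotated clockwise by a large amount — several tens of degrees.

Shapes are reduced to large square blocks; fine edges and outlines are lost — a downscale-then-upscale (mosaic) effect. Every shape is tilted by the same angle and the image corners show triangular fill wedges — a whole-image rotation by a non-right angle.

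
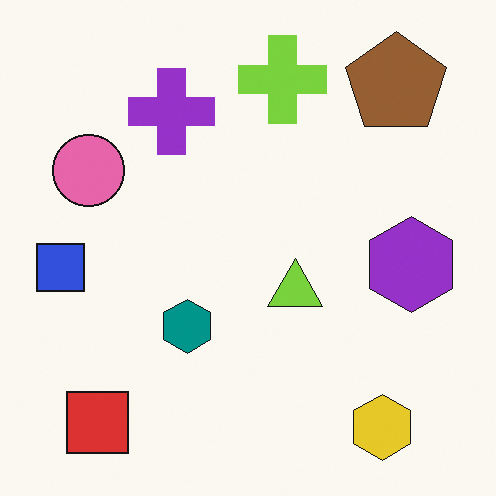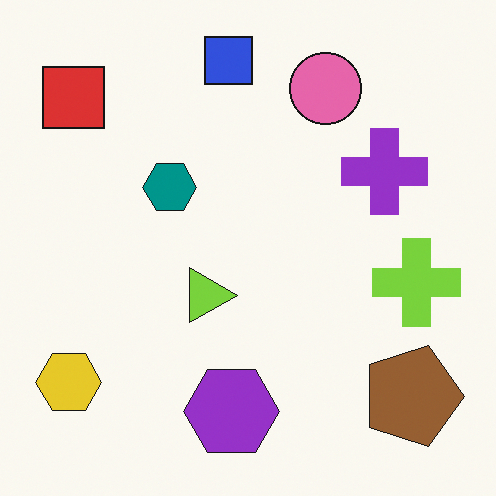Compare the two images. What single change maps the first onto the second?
The image was rotated 90° clockwise.

The red square sits in the bottom-left of the first image and the top-left of the second — consistent with a whole-image 90° clockwise rotation.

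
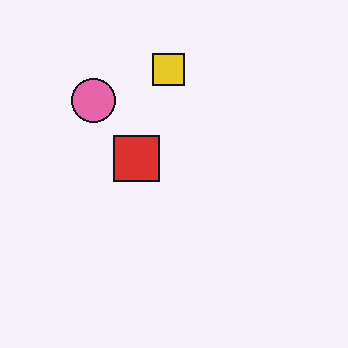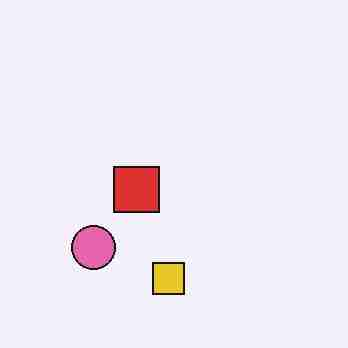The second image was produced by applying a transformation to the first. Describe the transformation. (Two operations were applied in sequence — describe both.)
The second image is the first flipped vertically (top ↔ bottom), then degraded with heavy JPEG compression.

The yellow square is in the top of the first image and the bottom of the second — shapes on opposite sides of the horizontal midline have swapped in a mirror flip. Blocky 8×8 compression artifacts appear around shape edges and the flat background shows ringing — characteristic JPEG degradation.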